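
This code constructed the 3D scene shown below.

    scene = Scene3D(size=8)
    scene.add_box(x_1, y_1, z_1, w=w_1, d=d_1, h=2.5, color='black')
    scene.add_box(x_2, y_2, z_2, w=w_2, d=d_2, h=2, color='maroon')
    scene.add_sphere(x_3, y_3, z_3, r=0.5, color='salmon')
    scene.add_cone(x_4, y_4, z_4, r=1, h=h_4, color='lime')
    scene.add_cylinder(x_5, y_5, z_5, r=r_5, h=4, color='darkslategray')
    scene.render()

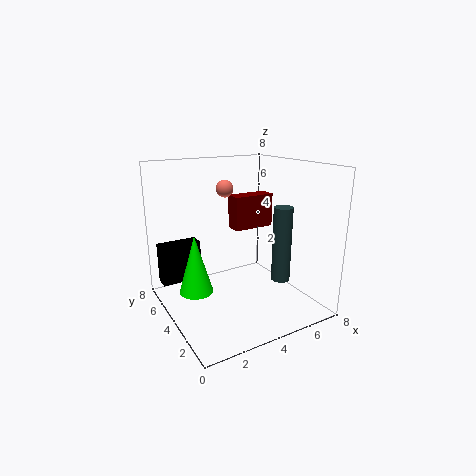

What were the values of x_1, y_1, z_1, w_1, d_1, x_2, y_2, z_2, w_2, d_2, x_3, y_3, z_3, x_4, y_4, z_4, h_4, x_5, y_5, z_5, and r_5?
x_1 = 0.5, y_1 = 7, z_1 = 0.5, w_1 = 2.5, d_1 = 1, x_2 = 4.5, y_2 = 5, z_2 = 4, w_2 = 2.5, d_2 = 1, x_3 = 4, y_3 = 5.5, z_3 = 6.5, x_4 = 2, y_4 = 5.5, z_4 = 0.5, h_4 = 3.5, x_5 = 5.5, y_5 = 2, z_5 = 2, r_5 = 0.5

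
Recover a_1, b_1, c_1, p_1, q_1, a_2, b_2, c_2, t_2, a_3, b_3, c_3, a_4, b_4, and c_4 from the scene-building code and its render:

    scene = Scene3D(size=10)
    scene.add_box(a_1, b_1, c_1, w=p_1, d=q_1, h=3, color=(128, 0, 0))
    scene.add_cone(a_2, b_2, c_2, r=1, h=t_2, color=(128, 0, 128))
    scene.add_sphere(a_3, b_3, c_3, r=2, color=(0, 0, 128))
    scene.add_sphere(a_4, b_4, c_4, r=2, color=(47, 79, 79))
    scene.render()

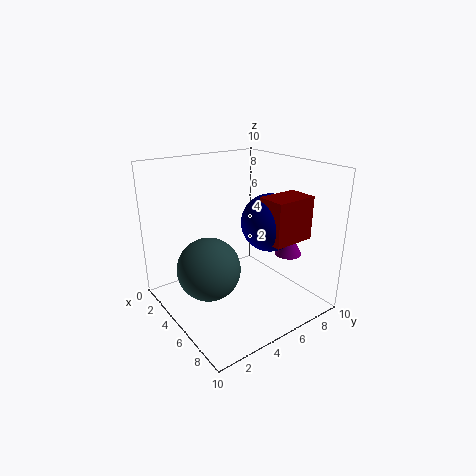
a_1 = 6
b_1 = 6
c_1 = 5
p_1 = 2
q_1 = 3
a_2 = 6
b_2 = 9
c_2 = 3
t_2 = 2
a_3 = 6
b_3 = 7
c_3 = 6
a_4 = 6
b_4 = 2
c_4 = 4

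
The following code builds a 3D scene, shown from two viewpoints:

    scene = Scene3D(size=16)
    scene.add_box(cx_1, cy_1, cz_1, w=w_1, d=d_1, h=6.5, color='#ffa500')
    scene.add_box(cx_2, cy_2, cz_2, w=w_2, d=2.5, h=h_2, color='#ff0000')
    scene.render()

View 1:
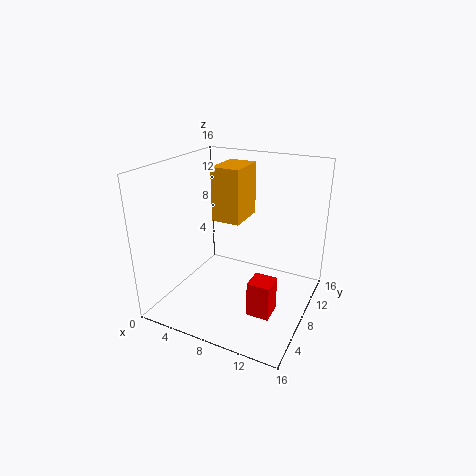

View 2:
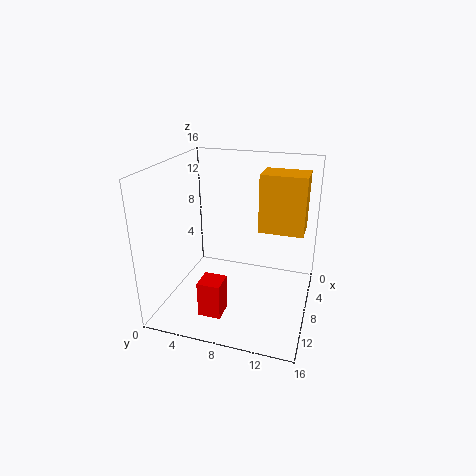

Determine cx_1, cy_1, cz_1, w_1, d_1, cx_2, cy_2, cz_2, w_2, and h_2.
cx_1 = 3.5; cy_1 = 10; cz_1 = 8.5; w_1 = 3.5; d_1 = 5; cx_2 = 10.5; cy_2 = 5; cz_2 = 0.5; w_2 = 2.5; h_2 = 4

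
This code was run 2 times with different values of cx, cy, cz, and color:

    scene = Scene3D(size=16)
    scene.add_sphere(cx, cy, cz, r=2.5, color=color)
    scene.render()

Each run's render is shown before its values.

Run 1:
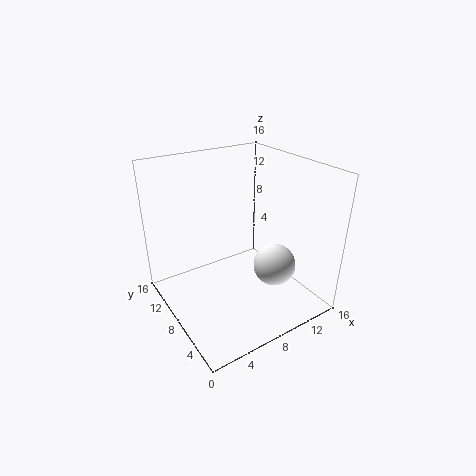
cx = 12.25
cy = 6.5
cz = 3.75
color = 'white'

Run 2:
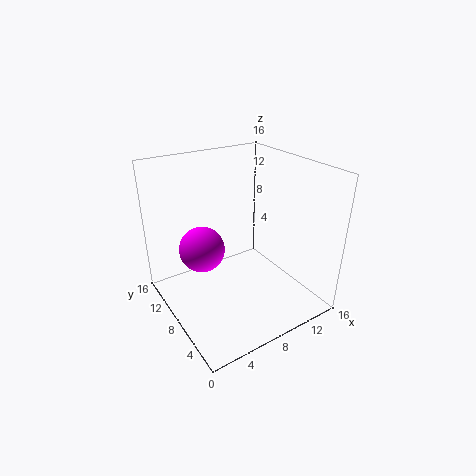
cx = 4.25
cy = 9.5
cz = 7
color = 'magenta'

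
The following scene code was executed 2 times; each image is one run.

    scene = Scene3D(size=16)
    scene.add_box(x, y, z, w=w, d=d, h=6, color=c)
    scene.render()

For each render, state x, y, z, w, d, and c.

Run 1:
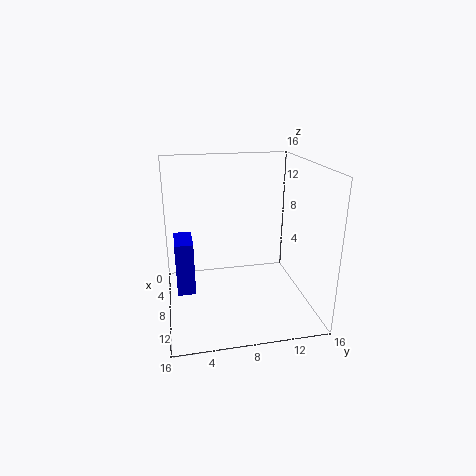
x = 5
y = 1
z = 2
w = 4
d = 2
c = 'blue'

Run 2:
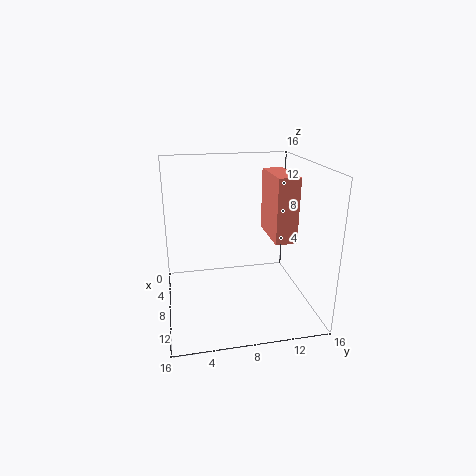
x = 10
y = 10
z = 10
w = 5
d = 2
c = 'salmon'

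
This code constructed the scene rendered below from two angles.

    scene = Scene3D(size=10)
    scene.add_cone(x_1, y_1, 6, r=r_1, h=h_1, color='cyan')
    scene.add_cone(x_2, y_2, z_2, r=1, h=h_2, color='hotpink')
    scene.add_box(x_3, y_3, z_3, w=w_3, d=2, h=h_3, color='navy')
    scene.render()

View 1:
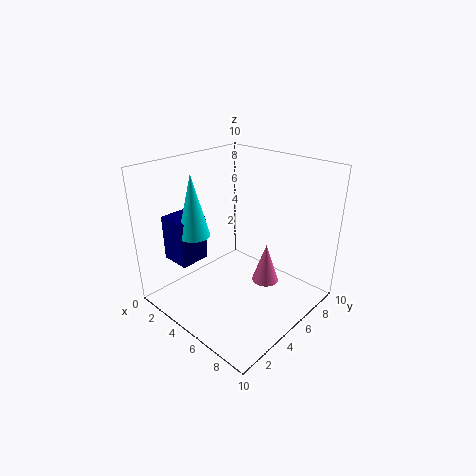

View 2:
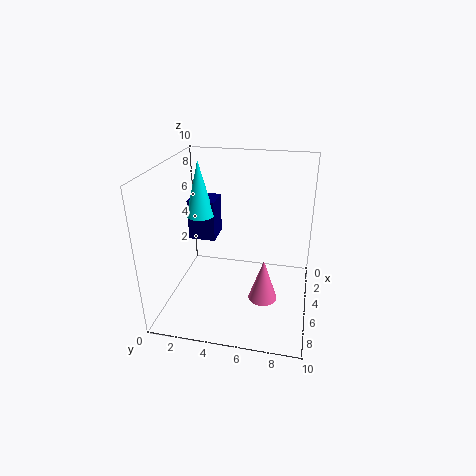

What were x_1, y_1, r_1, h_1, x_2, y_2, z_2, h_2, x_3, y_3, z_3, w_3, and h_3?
x_1 = 4, y_1 = 2, r_1 = 1, h_1 = 4, x_2 = 6, y_2 = 7, z_2 = 1, h_2 = 3, x_3 = 2, y_3 = 1, z_3 = 4, w_3 = 2, h_3 = 3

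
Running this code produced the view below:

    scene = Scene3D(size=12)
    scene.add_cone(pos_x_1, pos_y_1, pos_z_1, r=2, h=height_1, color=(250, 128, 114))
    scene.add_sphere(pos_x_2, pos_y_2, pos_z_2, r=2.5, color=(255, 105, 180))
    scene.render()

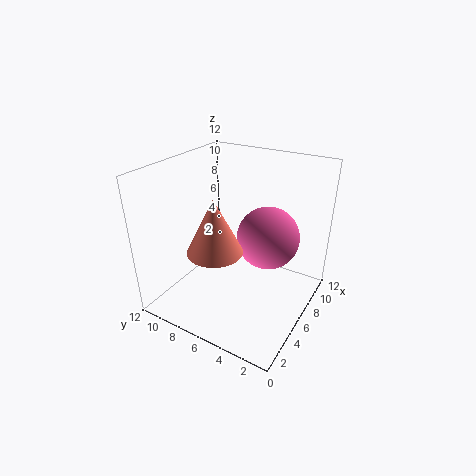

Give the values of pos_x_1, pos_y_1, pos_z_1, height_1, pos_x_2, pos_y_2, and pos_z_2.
pos_x_1 = 2, pos_y_1 = 5.5, pos_z_1 = 7, height_1 = 4, pos_x_2 = 6.5, pos_y_2 = 3.5, pos_z_2 = 6.5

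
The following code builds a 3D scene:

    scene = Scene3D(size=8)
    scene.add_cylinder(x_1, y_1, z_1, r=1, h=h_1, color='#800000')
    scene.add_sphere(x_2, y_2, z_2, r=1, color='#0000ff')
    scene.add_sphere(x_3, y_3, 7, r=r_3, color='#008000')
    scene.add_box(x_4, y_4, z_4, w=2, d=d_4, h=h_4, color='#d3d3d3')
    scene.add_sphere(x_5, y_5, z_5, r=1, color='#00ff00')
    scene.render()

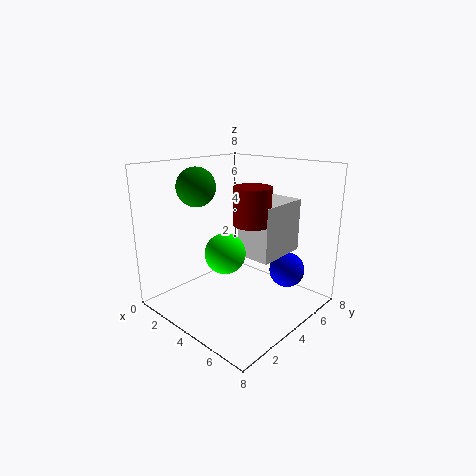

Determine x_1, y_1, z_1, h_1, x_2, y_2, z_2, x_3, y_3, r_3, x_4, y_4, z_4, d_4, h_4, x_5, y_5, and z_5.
x_1 = 5, y_1 = 4, z_1 = 5, h_1 = 2, x_2 = 6, y_2 = 6, z_2 = 2, x_3 = 3, y_3 = 2, r_3 = 1, x_4 = 4, y_4 = 4, z_4 = 3, d_4 = 3, h_4 = 3, x_5 = 5, y_5 = 2, z_5 = 4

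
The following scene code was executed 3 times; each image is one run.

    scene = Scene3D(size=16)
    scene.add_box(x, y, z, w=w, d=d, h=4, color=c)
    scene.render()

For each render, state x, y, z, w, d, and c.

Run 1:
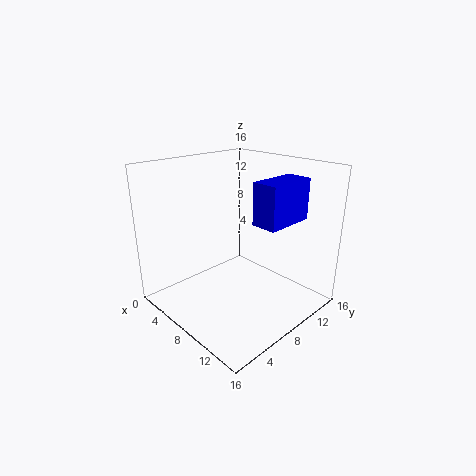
x = 12.5; y = 5.5; z = 11.5; w = 2.5; d = 5; c = 'blue'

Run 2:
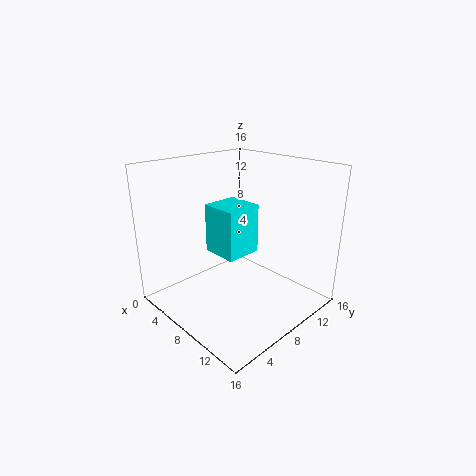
x = 12; y = 0.5; z = 10.5; w = 3; d = 3; c = 'cyan'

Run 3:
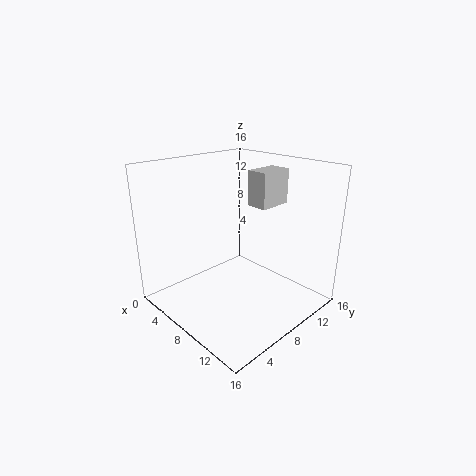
x = 7; y = 10.5; z = 11; w = 2.5; d = 4; c = 'lightgray'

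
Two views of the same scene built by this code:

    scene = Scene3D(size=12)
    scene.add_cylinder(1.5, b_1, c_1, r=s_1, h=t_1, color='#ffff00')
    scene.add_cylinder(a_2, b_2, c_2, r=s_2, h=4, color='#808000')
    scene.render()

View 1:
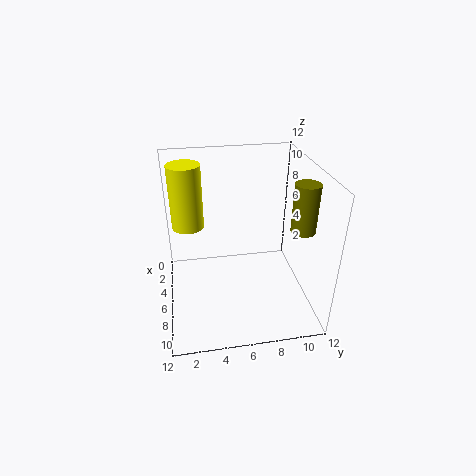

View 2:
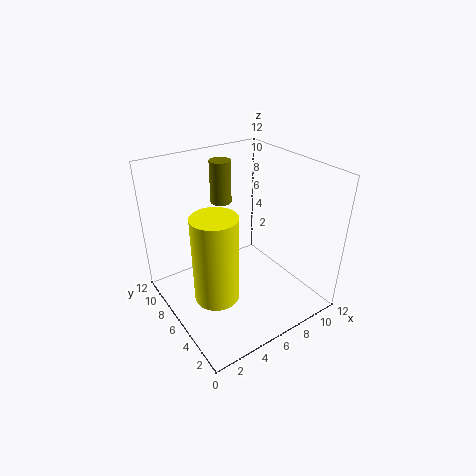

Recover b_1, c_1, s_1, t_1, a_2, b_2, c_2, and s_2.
b_1 = 2
c_1 = 5
s_1 = 1.5
t_1 = 6
a_2 = 7.5
b_2 = 11
c_2 = 7
s_2 = 1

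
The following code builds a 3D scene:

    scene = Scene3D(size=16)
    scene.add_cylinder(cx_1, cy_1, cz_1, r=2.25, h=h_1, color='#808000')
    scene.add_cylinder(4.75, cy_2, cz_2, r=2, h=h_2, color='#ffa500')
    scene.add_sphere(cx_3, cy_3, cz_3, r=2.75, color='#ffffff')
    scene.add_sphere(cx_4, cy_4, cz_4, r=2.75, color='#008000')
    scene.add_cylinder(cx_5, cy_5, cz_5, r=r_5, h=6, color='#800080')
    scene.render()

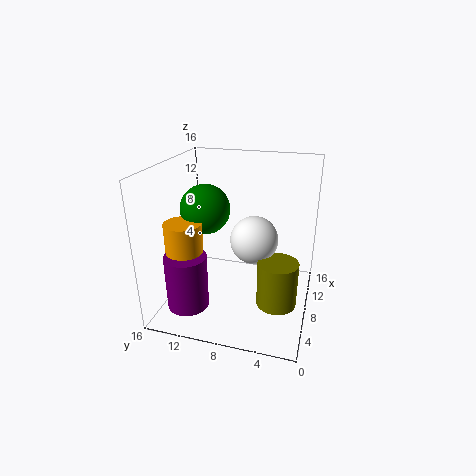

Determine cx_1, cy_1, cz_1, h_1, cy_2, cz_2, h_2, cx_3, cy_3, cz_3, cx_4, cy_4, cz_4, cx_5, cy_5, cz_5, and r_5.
cx_1 = 7.25, cy_1 = 3.25, cz_1 = 0.75, h_1 = 5.25, cy_2 = 13, cz_2 = 2.75, h_2 = 7.75, cx_3 = 9.5, cy_3 = 6.5, cz_3 = 7.25, cx_4 = 8, cy_4 = 11.75, cz_4 = 11, cx_5 = 3.75, cy_5 = 12.5, cz_5 = 1.25, r_5 = 2.25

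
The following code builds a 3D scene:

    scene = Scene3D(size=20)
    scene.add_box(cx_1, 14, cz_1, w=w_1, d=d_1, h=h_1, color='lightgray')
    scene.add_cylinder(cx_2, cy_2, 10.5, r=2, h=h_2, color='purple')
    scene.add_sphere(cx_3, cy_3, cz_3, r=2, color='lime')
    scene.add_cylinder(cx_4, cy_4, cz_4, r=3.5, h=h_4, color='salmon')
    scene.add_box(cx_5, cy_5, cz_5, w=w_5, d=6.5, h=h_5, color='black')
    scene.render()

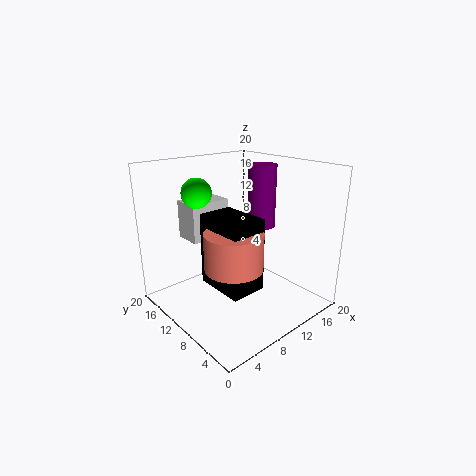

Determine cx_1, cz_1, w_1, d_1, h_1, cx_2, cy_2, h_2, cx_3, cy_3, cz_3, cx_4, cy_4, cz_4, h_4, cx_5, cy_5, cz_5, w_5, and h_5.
cx_1 = 5.5; cz_1 = 9; w_1 = 6; d_1 = 4; h_1 = 5.5; cx_2 = 15; cy_2 = 10.5; h_2 = 9; cx_3 = 5.5; cy_3 = 13; cz_3 = 16.5; cx_4 = 5; cy_4 = 5; cz_4 = 9; h_4 = 4.5; cx_5 = 3.5; cy_5 = 3; cz_5 = 6; w_5 = 4.5; h_5 = 9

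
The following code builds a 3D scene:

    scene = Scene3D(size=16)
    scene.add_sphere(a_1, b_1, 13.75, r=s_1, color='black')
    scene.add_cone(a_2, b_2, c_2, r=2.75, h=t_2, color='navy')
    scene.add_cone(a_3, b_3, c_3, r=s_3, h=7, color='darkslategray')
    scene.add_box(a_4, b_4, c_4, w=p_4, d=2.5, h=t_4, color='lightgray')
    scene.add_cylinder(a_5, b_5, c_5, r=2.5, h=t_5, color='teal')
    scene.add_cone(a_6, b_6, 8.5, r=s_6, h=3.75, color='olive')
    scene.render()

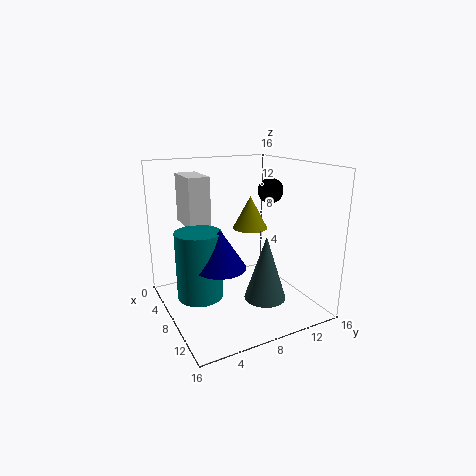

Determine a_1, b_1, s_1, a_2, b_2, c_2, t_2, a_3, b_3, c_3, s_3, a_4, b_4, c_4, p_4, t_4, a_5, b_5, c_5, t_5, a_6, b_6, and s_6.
a_1 = 11.5, b_1 = 9.75, s_1 = 1.25, a_2 = 9.25, b_2 = 5.25, c_2 = 5.5, t_2 = 4.25, a_3 = 11.5, b_3 = 9.5, c_3 = 2, s_3 = 2.25, a_4 = 0.5, b_4 = 3.5, c_4 = 8.75, p_4 = 4.75, t_4 = 5.75, a_5 = 7.5, b_5 = 3.5, c_5 = 1.75, t_5 = 7.5, a_6 = 6.75, b_6 = 10.25, s_6 = 2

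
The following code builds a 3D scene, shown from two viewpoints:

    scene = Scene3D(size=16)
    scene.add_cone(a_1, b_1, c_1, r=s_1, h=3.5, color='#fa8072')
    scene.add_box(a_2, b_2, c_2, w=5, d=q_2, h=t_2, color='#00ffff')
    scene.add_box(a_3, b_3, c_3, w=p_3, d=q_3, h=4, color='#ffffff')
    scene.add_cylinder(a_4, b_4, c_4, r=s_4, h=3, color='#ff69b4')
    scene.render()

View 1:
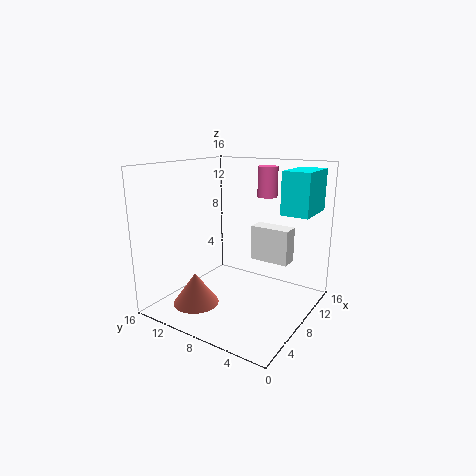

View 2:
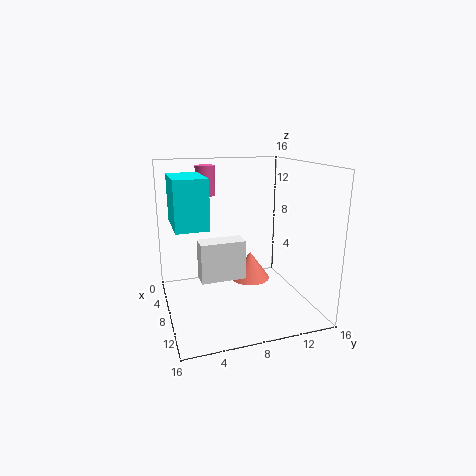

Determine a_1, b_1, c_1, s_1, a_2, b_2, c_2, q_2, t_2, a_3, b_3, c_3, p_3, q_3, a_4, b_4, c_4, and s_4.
a_1 = 4, b_1 = 11, c_1 = 1, s_1 = 2.5, a_2 = 9, b_2 = 0.5, c_2 = 11, q_2 = 3, t_2 = 4.5, a_3 = 10, b_3 = 3, c_3 = 5, p_3 = 2, q_3 = 4.5, a_4 = 8, b_4 = 4.5, c_4 = 13, s_4 = 1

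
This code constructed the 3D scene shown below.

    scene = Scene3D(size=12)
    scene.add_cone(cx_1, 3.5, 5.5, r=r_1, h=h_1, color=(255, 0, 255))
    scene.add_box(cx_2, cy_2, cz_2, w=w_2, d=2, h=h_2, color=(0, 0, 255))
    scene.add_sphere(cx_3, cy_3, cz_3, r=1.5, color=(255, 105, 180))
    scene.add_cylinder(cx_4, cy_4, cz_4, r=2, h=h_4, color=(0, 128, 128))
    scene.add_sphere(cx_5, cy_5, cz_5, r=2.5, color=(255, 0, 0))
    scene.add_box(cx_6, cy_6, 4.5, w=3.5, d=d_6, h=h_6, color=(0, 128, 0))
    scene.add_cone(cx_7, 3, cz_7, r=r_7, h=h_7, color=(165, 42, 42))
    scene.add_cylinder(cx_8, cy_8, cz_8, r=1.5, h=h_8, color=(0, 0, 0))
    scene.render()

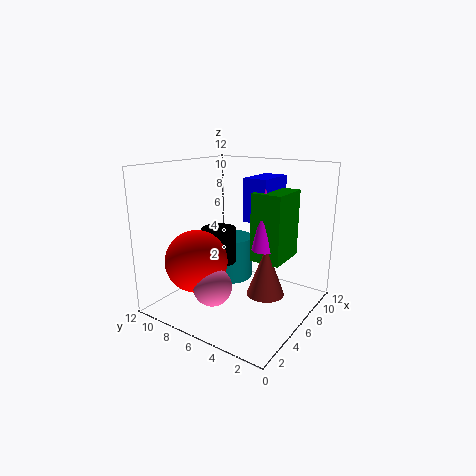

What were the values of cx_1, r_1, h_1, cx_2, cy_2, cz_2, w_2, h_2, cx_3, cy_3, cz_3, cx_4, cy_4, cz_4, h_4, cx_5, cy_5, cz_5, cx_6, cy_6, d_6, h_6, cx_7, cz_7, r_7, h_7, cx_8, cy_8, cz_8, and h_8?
cx_1 = 6
r_1 = 1
h_1 = 5
cx_2 = 6
cy_2 = 3.5
cz_2 = 7.5
w_2 = 3.5
h_2 = 3.5
cx_3 = 2.5
cy_3 = 6
cz_3 = 3
cx_4 = 8.5
cy_4 = 8.5
cz_4 = 1
h_4 = 4
cx_5 = 3
cy_5 = 8
cz_5 = 4.5
cx_6 = 5.5
cy_6 = 2
d_6 = 2.5
h_6 = 5.5
cx_7 = 5.5
cz_7 = 2
r_7 = 1.5
h_7 = 4
cx_8 = 6
cy_8 = 8
cz_8 = 3.5
h_8 = 3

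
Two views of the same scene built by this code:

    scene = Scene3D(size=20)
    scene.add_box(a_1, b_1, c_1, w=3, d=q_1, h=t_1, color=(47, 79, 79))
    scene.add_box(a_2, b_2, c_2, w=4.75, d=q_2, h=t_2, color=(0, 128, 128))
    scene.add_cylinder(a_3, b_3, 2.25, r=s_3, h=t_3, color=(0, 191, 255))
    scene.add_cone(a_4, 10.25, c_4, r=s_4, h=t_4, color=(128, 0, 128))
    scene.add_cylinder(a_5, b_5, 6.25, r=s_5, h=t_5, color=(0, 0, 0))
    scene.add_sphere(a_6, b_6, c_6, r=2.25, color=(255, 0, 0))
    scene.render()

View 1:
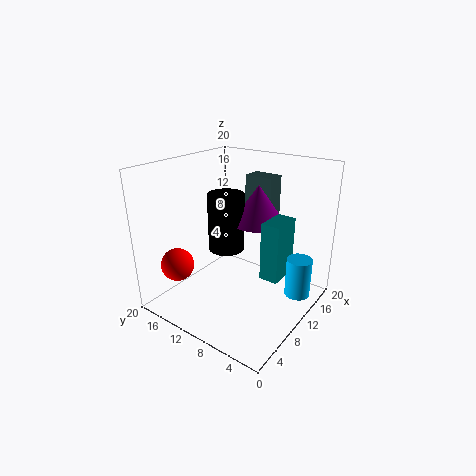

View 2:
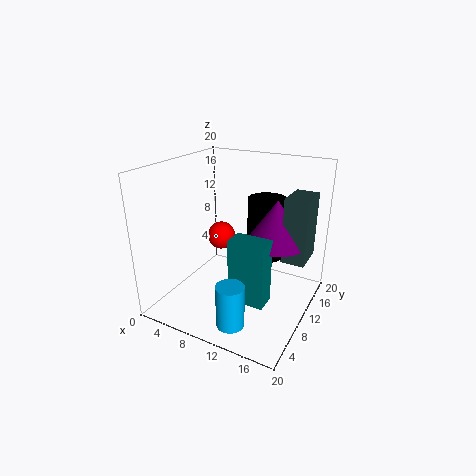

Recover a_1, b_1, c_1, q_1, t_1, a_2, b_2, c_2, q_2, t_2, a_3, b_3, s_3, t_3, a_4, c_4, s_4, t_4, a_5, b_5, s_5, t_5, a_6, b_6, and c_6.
a_1 = 16.75; b_1 = 9; c_1 = 8.5; q_1 = 4.5; t_1 = 8.5; a_2 = 11.5; b_2 = 4.5; c_2 = 3.75; q_2 = 2.75; t_2 = 8.5; a_3 = 13.25; b_3 = 2; s_3 = 1.75; t_3 = 5.5; a_4 = 15.5; c_4 = 10.5; s_4 = 4; t_4 = 5.75; a_5 = 12.5; b_5 = 14; s_5 = 2.75; t_5 = 8.75; a_6 = 3.75; b_6 = 15.75; c_6 = 6.75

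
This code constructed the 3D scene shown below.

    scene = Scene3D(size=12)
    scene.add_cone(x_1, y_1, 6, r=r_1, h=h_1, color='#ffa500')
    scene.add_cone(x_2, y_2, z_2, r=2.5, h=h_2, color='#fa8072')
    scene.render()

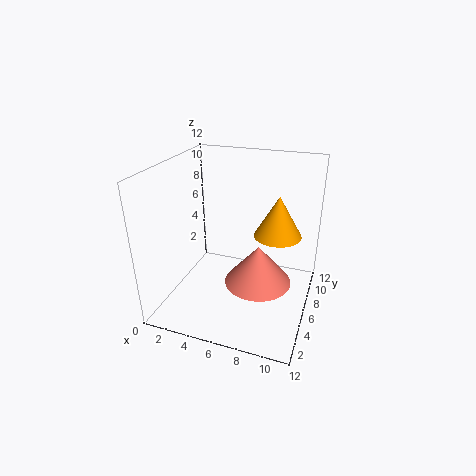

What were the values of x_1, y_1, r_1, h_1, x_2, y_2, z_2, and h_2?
x_1 = 9, y_1 = 7.5, r_1 = 2, h_1 = 3.5, x_2 = 8.5, y_2 = 3.5, z_2 = 4, h_2 = 3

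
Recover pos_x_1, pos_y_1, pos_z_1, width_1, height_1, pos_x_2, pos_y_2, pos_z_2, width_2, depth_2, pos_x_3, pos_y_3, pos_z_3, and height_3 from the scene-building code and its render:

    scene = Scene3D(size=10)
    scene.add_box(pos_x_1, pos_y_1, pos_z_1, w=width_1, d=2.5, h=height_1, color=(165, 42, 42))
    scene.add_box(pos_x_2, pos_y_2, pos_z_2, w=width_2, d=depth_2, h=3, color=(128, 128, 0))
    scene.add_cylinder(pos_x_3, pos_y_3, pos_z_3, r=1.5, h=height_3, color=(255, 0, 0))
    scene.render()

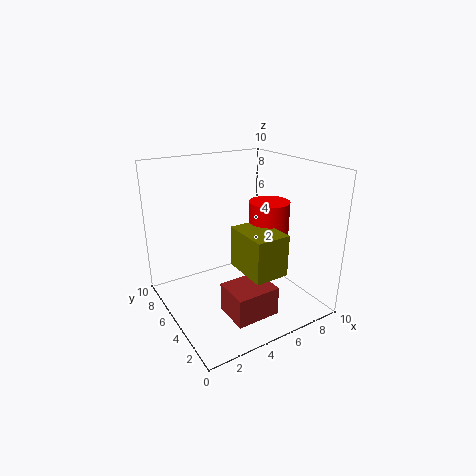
pos_x_1 = 3, pos_y_1 = 1.5, pos_z_1 = 0.5, width_1 = 3, height_1 = 2, pos_x_2 = 5, pos_y_2 = 2.5, pos_z_2 = 2.5, width_2 = 2.5, depth_2 = 3.5, pos_x_3 = 8, pos_y_3 = 5.5, pos_z_3 = 2.5, height_3 = 4.5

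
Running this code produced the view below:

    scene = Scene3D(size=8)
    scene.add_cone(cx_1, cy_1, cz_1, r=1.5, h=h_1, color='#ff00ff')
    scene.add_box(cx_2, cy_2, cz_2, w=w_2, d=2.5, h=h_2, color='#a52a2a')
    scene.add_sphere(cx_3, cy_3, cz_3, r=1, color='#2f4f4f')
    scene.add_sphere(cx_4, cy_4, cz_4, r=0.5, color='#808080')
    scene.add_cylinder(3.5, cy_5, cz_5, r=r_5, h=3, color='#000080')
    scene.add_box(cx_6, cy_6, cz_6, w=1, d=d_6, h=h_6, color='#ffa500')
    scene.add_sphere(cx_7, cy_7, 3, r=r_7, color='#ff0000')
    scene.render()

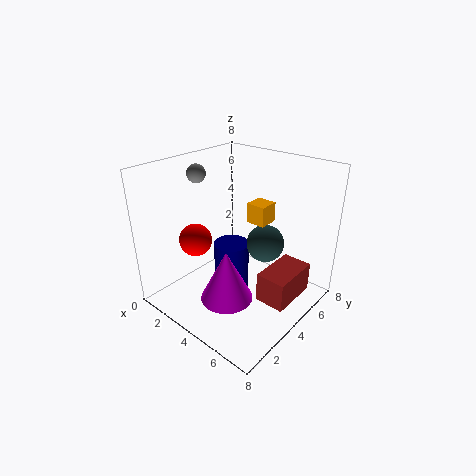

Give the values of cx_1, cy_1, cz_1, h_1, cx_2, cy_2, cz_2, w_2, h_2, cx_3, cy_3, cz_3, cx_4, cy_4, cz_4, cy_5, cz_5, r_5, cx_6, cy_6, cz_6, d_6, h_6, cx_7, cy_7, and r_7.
cx_1 = 4, cy_1 = 3, cz_1 = 0.5, h_1 = 3, cx_2 = 6.5, cy_2 = 2.5, cz_2 = 2, w_2 = 1.5, h_2 = 1.5, cx_3 = 5.5, cy_3 = 4.5, cz_3 = 4, cx_4 = 2, cy_4 = 3, cz_4 = 7.5, cy_5 = 4, cz_5 = 0.5, r_5 = 1, cx_6 = 5, cy_6 = 3.5, cz_6 = 5.5, d_6 = 1, h_6 = 1, cx_7 = 1, cy_7 = 3.5, r_7 = 1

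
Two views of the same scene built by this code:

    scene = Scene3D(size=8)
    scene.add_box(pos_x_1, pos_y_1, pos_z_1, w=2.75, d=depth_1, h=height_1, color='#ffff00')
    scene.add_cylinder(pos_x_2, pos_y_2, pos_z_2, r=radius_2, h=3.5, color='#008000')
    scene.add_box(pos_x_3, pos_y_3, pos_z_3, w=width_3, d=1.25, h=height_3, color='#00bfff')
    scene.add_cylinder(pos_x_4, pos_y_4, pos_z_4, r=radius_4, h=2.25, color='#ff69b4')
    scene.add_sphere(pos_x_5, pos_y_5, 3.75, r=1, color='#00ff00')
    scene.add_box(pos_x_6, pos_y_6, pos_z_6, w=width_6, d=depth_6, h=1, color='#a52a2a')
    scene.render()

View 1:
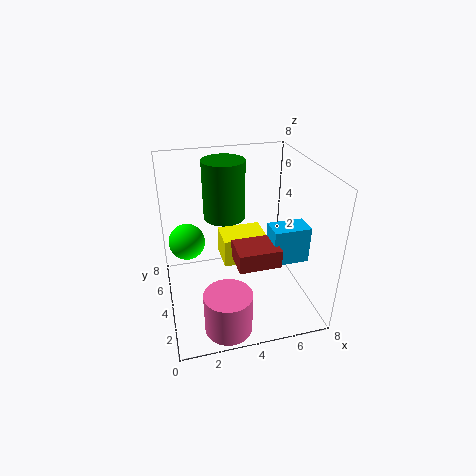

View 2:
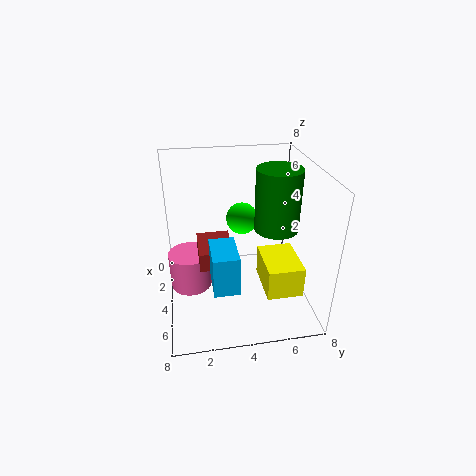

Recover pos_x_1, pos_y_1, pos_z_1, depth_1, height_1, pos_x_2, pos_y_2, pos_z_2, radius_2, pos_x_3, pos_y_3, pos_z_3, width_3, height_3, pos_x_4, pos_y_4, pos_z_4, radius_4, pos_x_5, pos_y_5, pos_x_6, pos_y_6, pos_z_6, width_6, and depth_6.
pos_x_1 = 3.5; pos_y_1 = 5.25; pos_z_1 = 1.25; depth_1 = 2; height_1 = 1.75; pos_x_2 = 3.75; pos_y_2 = 6.25; pos_z_2 = 4.25; radius_2 = 1.25; pos_x_3 = 5.5; pos_y_3 = 2.25; pos_z_3 = 3; width_3 = 2; height_3 = 2; pos_x_4 = 2.75; pos_y_4 = 1.25; pos_z_4 = 0.25; radius_4 = 1.25; pos_x_5 = 1.25; pos_y_5 = 4.75; pos_x_6 = 3.5; pos_y_6 = 1.75; pos_z_6 = 3.25; width_6 = 2.25; depth_6 = 1.75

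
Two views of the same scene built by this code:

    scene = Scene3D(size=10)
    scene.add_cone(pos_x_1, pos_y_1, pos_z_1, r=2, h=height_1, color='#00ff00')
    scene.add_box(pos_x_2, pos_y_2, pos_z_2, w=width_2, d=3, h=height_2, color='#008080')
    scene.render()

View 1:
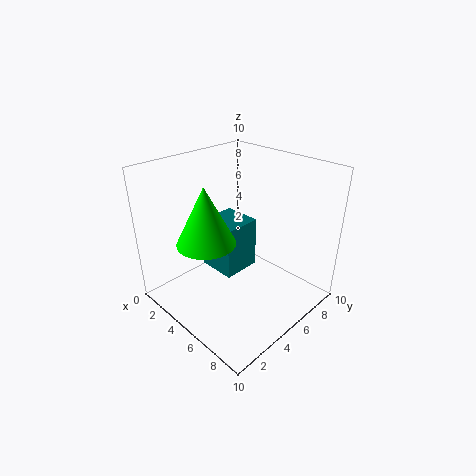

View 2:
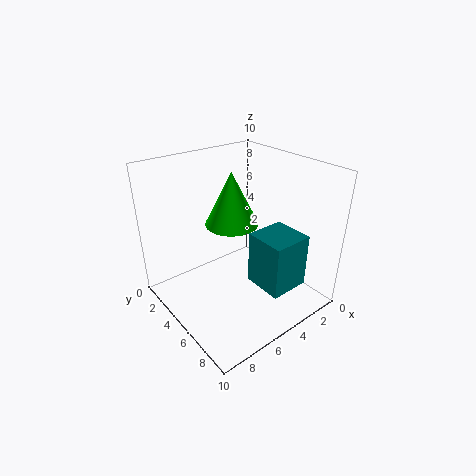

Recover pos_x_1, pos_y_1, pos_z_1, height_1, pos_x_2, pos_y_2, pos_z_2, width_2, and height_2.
pos_x_1 = 4; pos_y_1 = 3; pos_z_1 = 5; height_1 = 4; pos_x_2 = 1; pos_y_2 = 5; pos_z_2 = 1; width_2 = 3; height_2 = 4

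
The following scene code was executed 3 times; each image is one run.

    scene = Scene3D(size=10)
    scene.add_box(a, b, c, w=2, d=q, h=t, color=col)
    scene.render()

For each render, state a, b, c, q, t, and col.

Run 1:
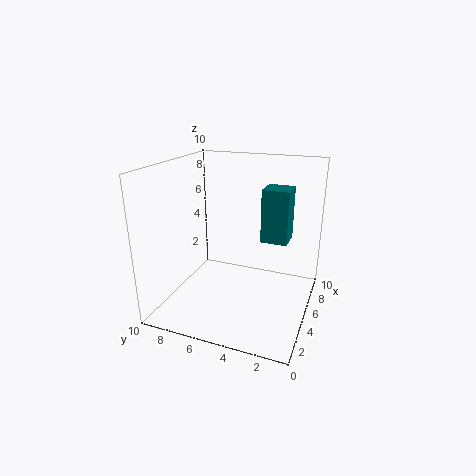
a = 7, b = 2, c = 4, q = 2, t = 4, col = 'teal'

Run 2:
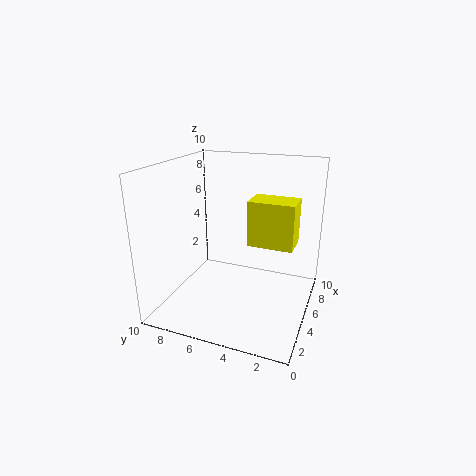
a = 4, b = 1, c = 5, q = 3, t = 3, col = 'yellow'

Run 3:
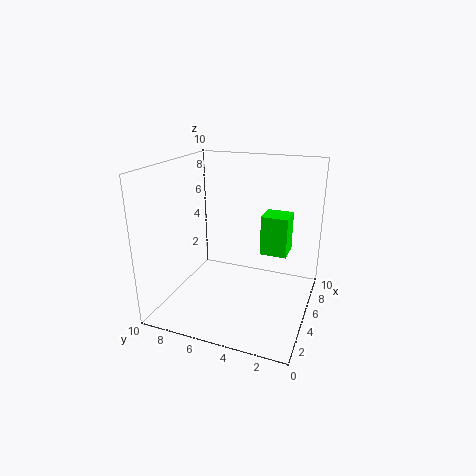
a = 7, b = 2, c = 3, q = 2, t = 3, col = 'lime'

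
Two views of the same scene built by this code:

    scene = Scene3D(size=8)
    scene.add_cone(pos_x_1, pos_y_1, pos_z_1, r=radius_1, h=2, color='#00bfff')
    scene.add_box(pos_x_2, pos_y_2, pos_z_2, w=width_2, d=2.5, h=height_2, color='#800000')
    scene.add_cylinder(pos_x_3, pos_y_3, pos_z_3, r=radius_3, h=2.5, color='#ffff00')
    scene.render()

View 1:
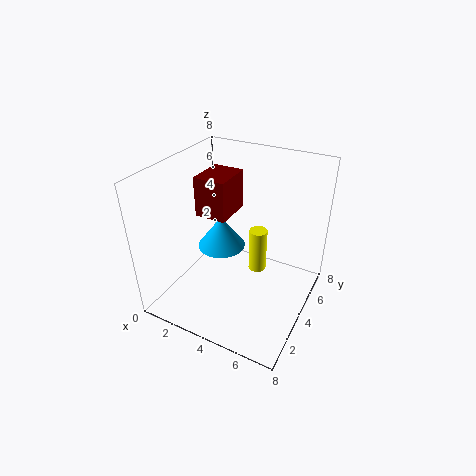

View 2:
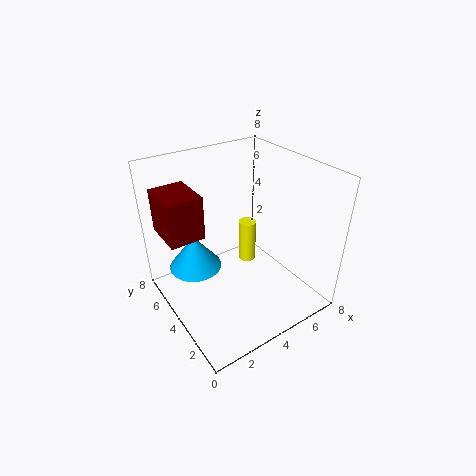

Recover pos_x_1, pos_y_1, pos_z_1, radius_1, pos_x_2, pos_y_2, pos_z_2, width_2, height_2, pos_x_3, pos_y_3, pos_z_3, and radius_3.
pos_x_1 = 2
pos_y_1 = 5.5
pos_z_1 = 2
radius_1 = 1.5
pos_x_2 = 0.5
pos_y_2 = 5
pos_z_2 = 4
width_2 = 2
height_2 = 2.5
pos_x_3 = 5
pos_y_3 = 4.5
pos_z_3 = 2
radius_3 = 0.5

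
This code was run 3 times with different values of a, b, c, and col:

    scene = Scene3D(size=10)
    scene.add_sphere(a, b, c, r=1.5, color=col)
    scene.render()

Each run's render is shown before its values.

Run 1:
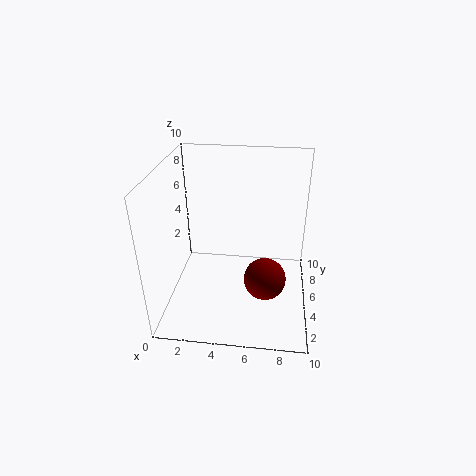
a = 7
b = 4.5
c = 2
col = 'maroon'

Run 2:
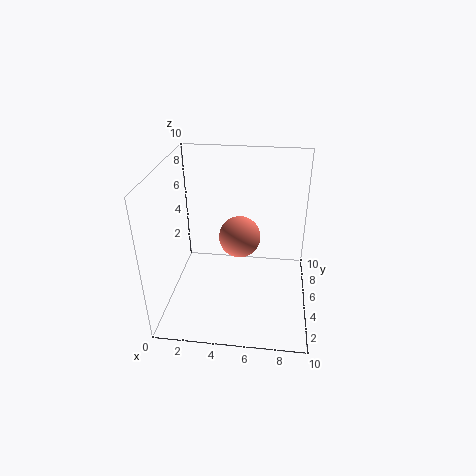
a = 5
b = 6
c = 4.5
col = 'salmon'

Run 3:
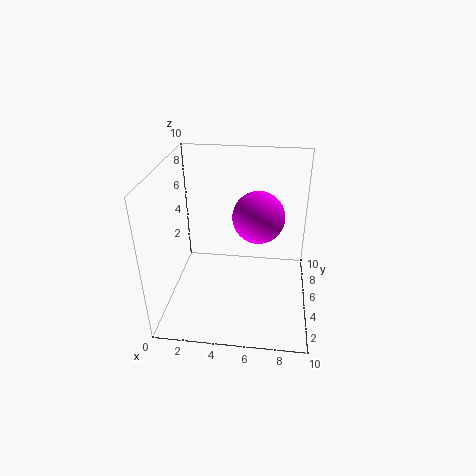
a = 6.5
b = 2.5
c = 8
col = 'magenta'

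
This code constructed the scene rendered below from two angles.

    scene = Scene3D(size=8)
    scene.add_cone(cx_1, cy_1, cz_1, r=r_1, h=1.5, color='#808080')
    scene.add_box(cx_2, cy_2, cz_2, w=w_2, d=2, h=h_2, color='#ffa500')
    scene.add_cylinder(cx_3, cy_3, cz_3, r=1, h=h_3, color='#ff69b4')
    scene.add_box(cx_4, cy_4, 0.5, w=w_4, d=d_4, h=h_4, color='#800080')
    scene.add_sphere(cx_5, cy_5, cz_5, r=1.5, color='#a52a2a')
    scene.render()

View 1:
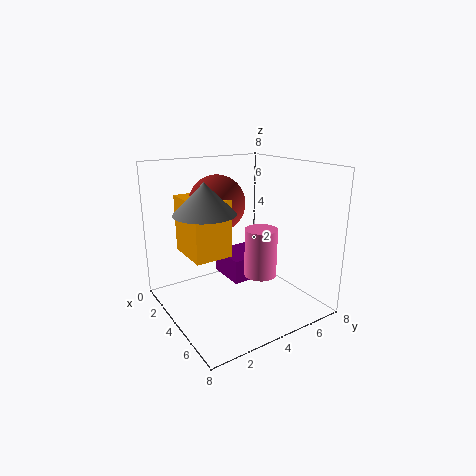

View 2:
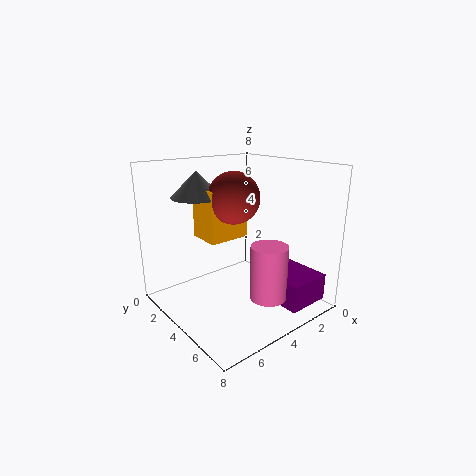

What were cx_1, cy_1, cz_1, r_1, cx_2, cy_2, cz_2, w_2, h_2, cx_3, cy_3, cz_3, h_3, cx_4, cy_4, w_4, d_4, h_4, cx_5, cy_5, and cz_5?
cx_1 = 5; cy_1 = 1.5; cz_1 = 6; r_1 = 1.5; cx_2 = 2.5; cy_2 = 1; cz_2 = 3.5; w_2 = 2.5; h_2 = 3; cx_3 = 3.5; cy_3 = 6; cz_3 = 1; h_3 = 3; cx_4 = 0.5; cy_4 = 4.5; w_4 = 2.5; d_4 = 3; h_4 = 1.5; cx_5 = 3.5; cy_5 = 3; cz_5 = 6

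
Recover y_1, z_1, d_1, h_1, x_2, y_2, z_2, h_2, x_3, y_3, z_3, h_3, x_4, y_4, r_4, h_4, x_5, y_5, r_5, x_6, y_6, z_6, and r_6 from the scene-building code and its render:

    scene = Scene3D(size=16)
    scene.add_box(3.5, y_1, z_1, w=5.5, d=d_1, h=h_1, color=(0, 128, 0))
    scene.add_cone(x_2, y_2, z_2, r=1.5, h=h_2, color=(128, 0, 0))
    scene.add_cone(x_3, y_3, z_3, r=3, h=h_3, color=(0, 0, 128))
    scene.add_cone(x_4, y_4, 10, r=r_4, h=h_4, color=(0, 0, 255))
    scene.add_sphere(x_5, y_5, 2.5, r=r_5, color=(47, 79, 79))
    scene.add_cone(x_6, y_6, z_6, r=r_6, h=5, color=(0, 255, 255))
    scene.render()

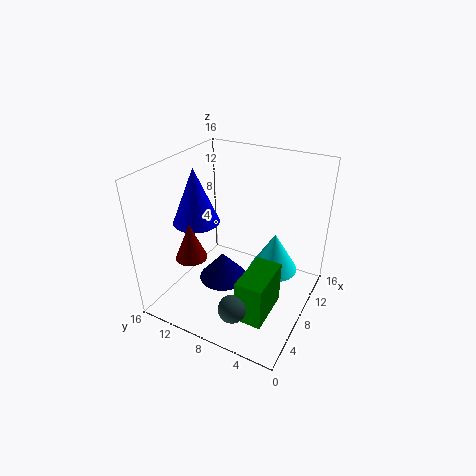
y_1 = 3
z_1 = 0.5
d_1 = 3
h_1 = 5
x_2 = 1.5
y_2 = 9.5
z_2 = 9
h_2 = 3.5
x_3 = 9.5
y_3 = 11
z_3 = 0.5
h_3 = 3.5
x_4 = 6
y_4 = 12
r_4 = 2.5
h_4 = 6
x_5 = 3
y_5 = 6
r_5 = 1.5
x_6 = 13
y_6 = 5.5
z_6 = 1.5
r_6 = 3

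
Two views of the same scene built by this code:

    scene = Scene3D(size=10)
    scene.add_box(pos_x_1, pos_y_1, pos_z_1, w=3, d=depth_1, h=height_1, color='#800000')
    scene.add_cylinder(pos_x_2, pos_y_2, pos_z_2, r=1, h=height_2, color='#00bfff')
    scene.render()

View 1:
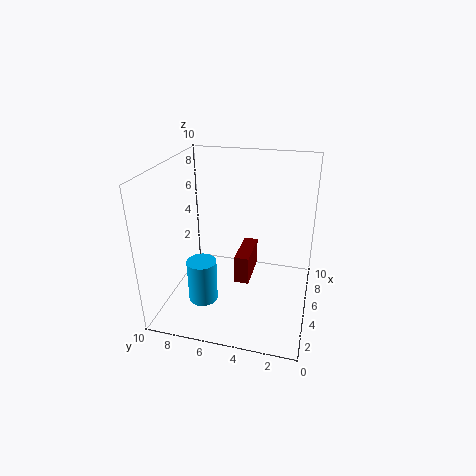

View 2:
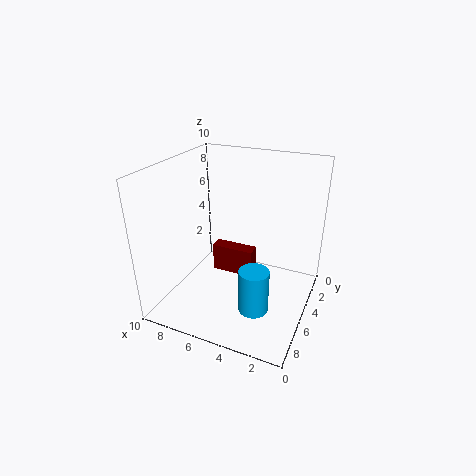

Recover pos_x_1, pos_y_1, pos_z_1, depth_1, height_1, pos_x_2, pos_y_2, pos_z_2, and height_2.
pos_x_1 = 4
pos_y_1 = 4
pos_z_1 = 2
depth_1 = 1
height_1 = 2
pos_x_2 = 3
pos_y_2 = 7
pos_z_2 = 1
height_2 = 3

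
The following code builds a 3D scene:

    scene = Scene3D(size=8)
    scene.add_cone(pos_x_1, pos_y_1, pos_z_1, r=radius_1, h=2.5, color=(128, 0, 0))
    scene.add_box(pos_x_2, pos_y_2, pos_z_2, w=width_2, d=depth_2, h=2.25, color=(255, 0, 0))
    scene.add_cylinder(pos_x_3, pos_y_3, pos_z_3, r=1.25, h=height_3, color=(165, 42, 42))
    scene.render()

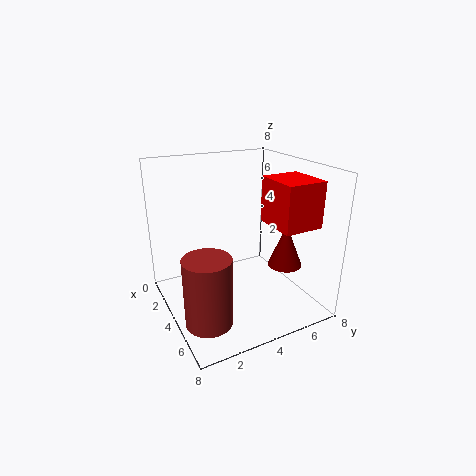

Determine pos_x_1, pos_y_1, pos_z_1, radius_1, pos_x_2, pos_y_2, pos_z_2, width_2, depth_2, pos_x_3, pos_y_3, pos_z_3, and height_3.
pos_x_1 = 4.75; pos_y_1 = 6.75; pos_z_1 = 2; radius_1 = 1; pos_x_2 = 5.5; pos_y_2 = 4.5; pos_z_2 = 5.5; width_2 = 2.25; depth_2 = 2; pos_x_3 = 5.5; pos_y_3 = 1.5; pos_z_3 = 0.25; height_3 = 3.75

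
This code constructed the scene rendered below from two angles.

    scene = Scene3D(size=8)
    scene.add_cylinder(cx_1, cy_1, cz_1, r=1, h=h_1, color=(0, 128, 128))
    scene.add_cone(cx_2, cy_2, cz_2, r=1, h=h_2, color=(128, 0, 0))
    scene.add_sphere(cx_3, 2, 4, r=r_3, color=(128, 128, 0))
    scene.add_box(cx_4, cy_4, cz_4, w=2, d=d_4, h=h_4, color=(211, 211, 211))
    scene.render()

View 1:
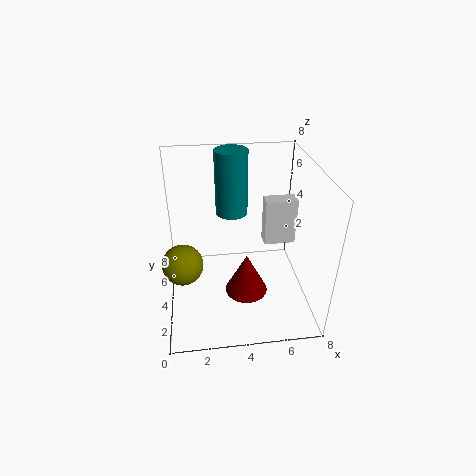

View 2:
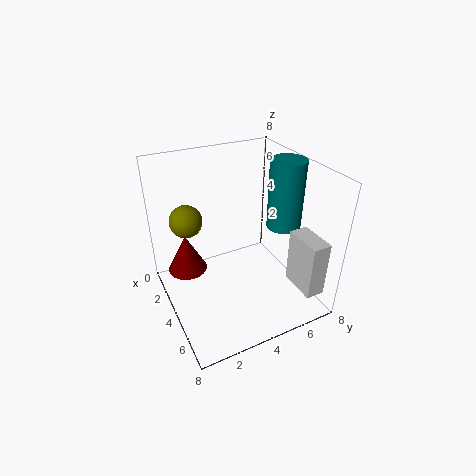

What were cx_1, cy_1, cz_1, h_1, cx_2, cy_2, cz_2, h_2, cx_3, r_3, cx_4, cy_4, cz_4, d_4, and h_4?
cx_1 = 4, cy_1 = 7, cz_1 = 4, h_1 = 4, cx_2 = 4, cy_2 = 1, cz_2 = 3, h_2 = 2, cx_3 = 1, r_3 = 1, cx_4 = 6, cy_4 = 6, cz_4 = 2, d_4 = 1, h_4 = 3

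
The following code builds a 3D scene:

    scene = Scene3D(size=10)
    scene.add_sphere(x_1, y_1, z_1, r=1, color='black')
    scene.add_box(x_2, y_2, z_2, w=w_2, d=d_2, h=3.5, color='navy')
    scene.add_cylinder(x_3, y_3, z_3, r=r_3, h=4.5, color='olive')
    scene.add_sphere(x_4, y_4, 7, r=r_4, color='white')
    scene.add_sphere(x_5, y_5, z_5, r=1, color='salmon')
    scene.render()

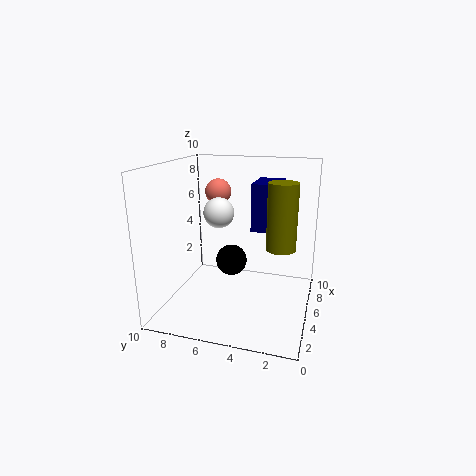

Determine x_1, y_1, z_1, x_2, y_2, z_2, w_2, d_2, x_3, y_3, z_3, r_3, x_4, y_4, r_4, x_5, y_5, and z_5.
x_1 = 3.5; y_1 = 5; z_1 = 4; x_2 = 6.5; y_2 = 2.5; z_2 = 5; w_2 = 3; d_2 = 2; x_3 = 5; y_3 = 2; z_3 = 4.5; r_3 = 1; x_4 = 4; y_4 = 6; r_4 = 1; x_5 = 8; y_5 = 7.5; z_5 = 7.5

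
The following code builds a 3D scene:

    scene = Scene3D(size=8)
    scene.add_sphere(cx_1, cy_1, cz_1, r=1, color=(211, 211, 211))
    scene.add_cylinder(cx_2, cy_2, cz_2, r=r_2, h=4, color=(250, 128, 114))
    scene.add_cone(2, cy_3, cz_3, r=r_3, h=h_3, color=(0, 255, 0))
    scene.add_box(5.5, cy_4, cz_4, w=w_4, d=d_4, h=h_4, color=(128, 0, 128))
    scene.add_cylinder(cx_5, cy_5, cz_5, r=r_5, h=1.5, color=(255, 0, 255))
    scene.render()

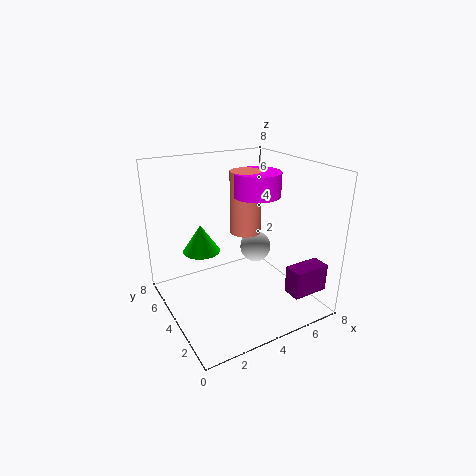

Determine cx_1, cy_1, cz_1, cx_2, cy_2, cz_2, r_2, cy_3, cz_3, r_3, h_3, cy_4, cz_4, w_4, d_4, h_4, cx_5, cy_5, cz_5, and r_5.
cx_1 = 6.5; cy_1 = 6; cz_1 = 2; cx_2 = 6; cy_2 = 6.5; cz_2 = 3; r_2 = 1; cy_3 = 4.5; cz_3 = 3.5; r_3 = 1; h_3 = 1.5; cy_4 = 0.5; cz_4 = 1.5; w_4 = 2; d_4 = 1; h_4 = 1.5; cx_5 = 6.5; cy_5 = 6; cz_5 = 5.5; r_5 = 1.5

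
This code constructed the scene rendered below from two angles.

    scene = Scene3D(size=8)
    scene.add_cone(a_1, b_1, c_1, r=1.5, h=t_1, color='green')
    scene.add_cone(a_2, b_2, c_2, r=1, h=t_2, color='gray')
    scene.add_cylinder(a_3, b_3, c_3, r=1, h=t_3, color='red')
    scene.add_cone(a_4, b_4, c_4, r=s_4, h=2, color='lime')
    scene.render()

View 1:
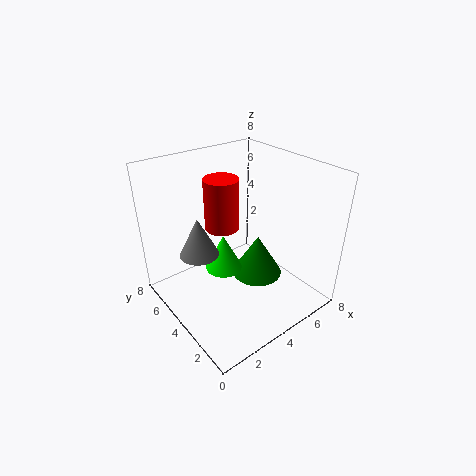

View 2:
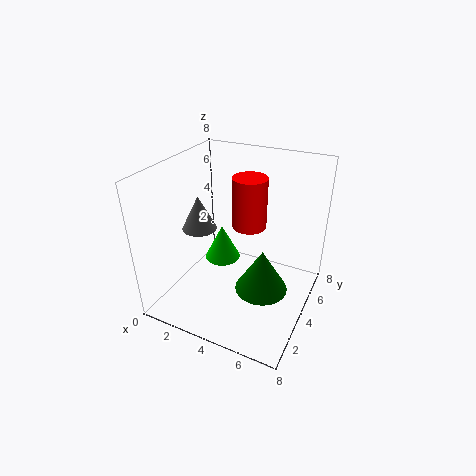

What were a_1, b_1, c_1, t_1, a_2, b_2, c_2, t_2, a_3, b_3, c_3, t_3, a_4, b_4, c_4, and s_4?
a_1 = 5.5
b_1 = 4
c_1 = 1
t_1 = 2.5
a_2 = 1.5
b_2 = 4
c_2 = 4
t_2 = 2
a_3 = 4
b_3 = 5.5
c_3 = 4
t_3 = 3
a_4 = 3
b_4 = 4
c_4 = 2.5
s_4 = 1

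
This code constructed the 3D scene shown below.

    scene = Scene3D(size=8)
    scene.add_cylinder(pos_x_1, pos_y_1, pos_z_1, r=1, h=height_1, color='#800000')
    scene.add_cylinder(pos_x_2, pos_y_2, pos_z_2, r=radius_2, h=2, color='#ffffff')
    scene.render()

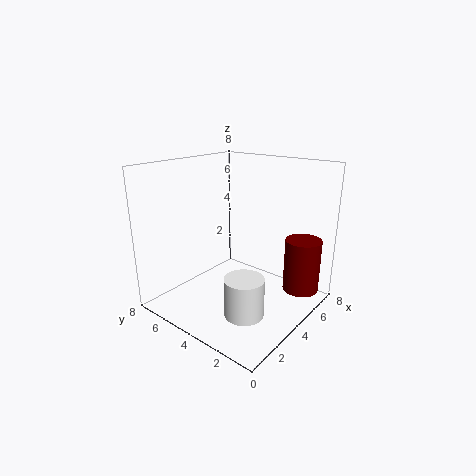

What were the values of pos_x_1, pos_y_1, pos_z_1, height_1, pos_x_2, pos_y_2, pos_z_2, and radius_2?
pos_x_1 = 6; pos_y_1 = 1; pos_z_1 = 1; height_1 = 3; pos_x_2 = 2; pos_y_2 = 2; pos_z_2 = 1; radius_2 = 1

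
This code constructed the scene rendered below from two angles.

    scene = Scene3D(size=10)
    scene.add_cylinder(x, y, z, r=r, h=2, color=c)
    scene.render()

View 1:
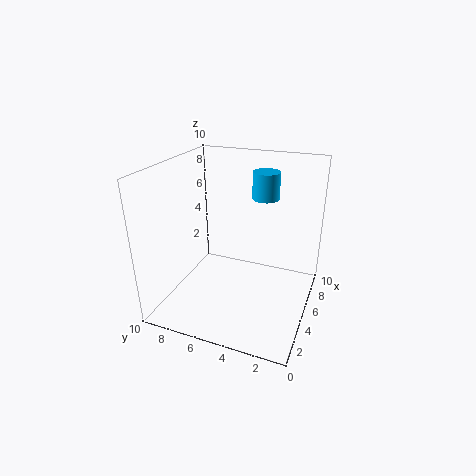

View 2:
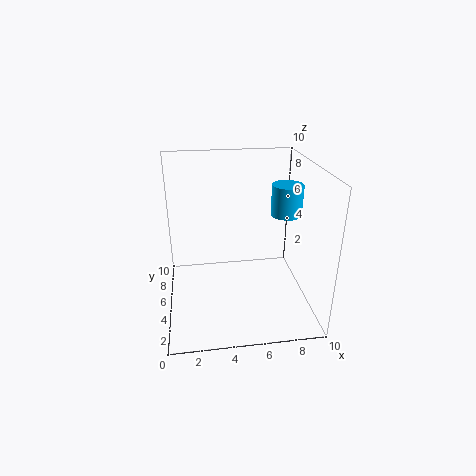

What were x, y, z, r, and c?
x = 8; y = 4; z = 7; r = 1; c = 'deepskyblue'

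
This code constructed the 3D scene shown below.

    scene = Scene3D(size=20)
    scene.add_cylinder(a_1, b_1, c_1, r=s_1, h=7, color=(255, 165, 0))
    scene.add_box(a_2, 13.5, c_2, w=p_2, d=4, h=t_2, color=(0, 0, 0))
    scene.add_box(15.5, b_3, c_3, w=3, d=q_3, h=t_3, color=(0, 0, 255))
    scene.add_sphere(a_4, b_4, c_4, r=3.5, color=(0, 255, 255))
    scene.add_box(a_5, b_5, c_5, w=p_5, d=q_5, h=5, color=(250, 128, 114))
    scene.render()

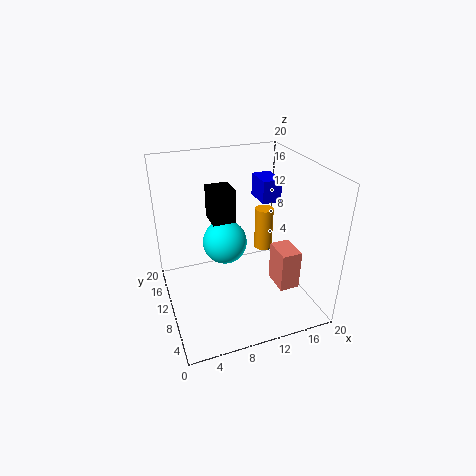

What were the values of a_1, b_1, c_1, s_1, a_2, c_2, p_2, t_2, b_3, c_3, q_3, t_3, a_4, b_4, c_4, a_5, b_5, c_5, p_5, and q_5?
a_1 = 17, b_1 = 16.5, c_1 = 3.5, s_1 = 1.5, a_2 = 7.5, c_2 = 10.5, p_2 = 3.5, t_2 = 5, b_3 = 14, c_3 = 12.5, q_3 = 4.5, t_3 = 3.5, a_4 = 10, b_4 = 16, c_4 = 6, a_5 = 12.5, b_5 = 1.5, c_5 = 6.5, p_5 = 2.5, q_5 = 3.5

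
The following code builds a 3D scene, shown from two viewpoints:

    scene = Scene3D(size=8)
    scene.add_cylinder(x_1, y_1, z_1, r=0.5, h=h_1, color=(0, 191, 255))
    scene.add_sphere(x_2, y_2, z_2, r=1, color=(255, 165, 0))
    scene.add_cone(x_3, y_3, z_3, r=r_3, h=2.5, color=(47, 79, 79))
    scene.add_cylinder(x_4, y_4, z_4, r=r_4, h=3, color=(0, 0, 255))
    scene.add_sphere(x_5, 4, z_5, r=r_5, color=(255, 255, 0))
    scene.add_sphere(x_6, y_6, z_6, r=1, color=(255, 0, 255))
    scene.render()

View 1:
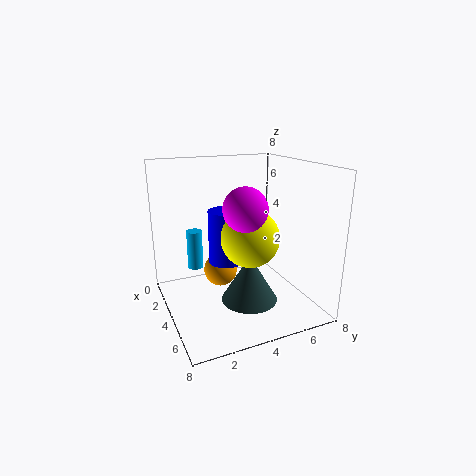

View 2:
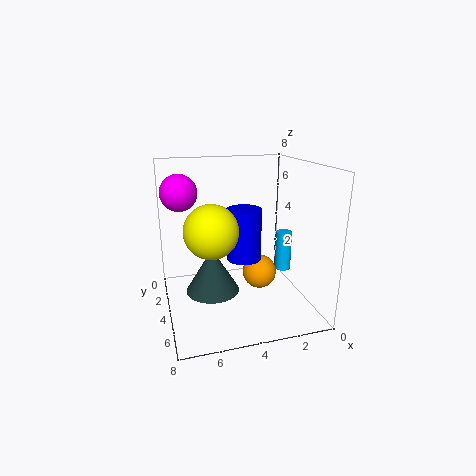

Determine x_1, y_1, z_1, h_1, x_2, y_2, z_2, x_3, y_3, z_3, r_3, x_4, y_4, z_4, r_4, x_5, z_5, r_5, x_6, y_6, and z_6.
x_1 = 0.5, y_1 = 2.5, z_1 = 1, h_1 = 2.5, x_2 = 2.5, y_2 = 3.5, z_2 = 1.5, x_3 = 5.5, y_3 = 4, z_3 = 1, r_3 = 1.5, x_4 = 3.5, y_4 = 3.5, z_4 = 2.5, r_4 = 1, x_5 = 5.5, z_5 = 4.5, r_5 = 1.5, x_6 = 7, y_6 = 3, z_6 = 6.5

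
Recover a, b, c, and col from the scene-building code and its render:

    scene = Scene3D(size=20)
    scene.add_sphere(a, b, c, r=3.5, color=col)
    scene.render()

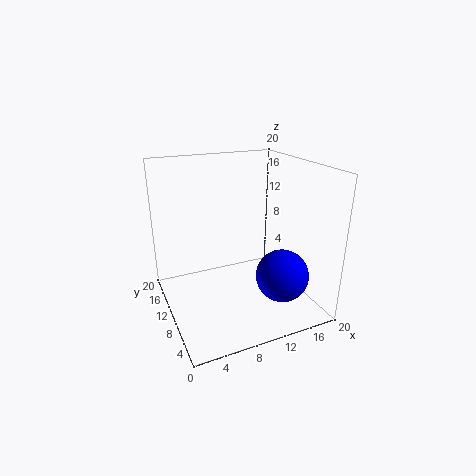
a = 14, b = 4.5, c = 6, col = 'blue'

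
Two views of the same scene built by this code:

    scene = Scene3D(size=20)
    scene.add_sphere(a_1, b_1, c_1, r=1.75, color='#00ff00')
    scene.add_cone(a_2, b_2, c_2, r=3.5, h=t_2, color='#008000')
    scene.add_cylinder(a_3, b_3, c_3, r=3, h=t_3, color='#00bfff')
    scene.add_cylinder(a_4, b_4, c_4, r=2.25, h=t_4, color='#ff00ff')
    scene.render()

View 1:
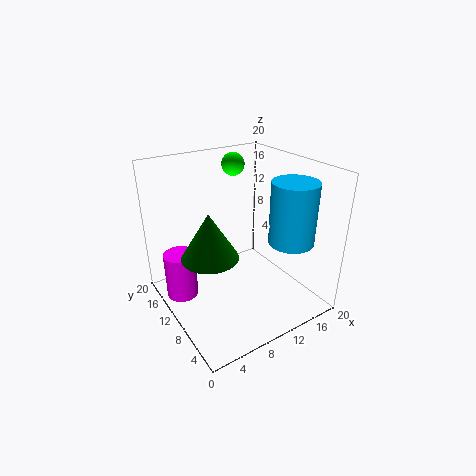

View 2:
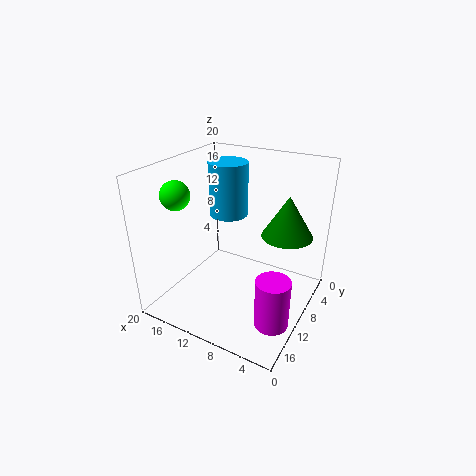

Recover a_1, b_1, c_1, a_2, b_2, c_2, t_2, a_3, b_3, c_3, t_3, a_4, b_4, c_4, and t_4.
a_1 = 14
b_1 = 17.5
c_1 = 18
a_2 = 4
b_2 = 7
c_2 = 10.5
t_2 = 5.75
a_3 = 14.75
b_3 = 4.5
c_3 = 10.5
t_3 = 8.25
a_4 = 2.75
b_4 = 14
c_4 = 1
t_4 = 6.75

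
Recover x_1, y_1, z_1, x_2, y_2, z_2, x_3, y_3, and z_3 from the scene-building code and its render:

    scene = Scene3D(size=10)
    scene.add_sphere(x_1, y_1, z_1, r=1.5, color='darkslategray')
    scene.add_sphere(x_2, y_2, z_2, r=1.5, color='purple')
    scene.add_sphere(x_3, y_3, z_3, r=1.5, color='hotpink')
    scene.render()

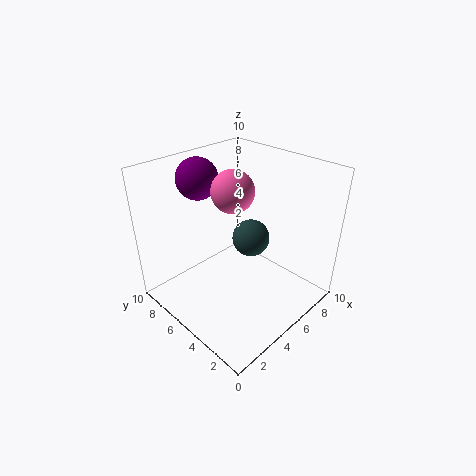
x_1 = 8, y_1 = 6.5, z_1 = 3, x_2 = 4.5, y_2 = 8.5, z_2 = 8.5, x_3 = 5.5, y_3 = 6, z_3 = 8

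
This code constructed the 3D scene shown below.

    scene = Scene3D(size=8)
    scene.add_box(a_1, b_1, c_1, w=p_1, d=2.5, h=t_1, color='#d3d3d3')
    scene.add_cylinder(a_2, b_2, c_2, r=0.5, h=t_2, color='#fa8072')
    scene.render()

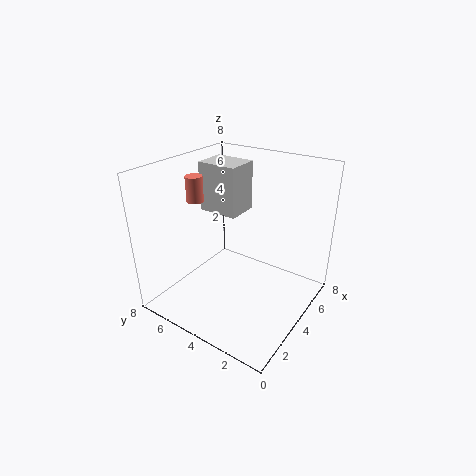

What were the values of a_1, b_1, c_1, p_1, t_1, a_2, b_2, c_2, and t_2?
a_1 = 5, b_1 = 5, c_1 = 4.5, p_1 = 2, t_1 = 3, a_2 = 4, b_2 = 7, c_2 = 5.5, t_2 = 1.5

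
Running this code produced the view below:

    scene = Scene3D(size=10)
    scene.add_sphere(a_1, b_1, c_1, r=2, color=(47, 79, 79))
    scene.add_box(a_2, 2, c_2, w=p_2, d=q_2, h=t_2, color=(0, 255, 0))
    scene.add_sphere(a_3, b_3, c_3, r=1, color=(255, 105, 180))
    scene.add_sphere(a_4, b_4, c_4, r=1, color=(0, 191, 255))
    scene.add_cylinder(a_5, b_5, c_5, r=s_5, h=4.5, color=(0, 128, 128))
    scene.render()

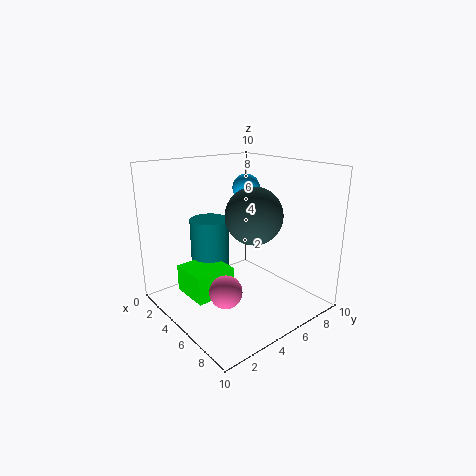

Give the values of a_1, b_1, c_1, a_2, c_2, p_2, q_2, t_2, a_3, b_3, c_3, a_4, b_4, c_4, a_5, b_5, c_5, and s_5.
a_1 = 5.5
b_1 = 6
c_1 = 6.5
a_2 = 1.5
c_2 = 0.5
p_2 = 3
q_2 = 3
t_2 = 2
a_3 = 7.5
b_3 = 2
c_3 = 3
a_4 = 3.5
b_4 = 7
c_4 = 8
a_5 = 1.5
b_5 = 5
c_5 = 1
s_5 = 1.5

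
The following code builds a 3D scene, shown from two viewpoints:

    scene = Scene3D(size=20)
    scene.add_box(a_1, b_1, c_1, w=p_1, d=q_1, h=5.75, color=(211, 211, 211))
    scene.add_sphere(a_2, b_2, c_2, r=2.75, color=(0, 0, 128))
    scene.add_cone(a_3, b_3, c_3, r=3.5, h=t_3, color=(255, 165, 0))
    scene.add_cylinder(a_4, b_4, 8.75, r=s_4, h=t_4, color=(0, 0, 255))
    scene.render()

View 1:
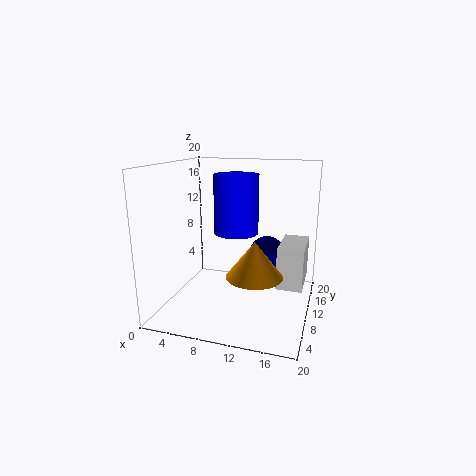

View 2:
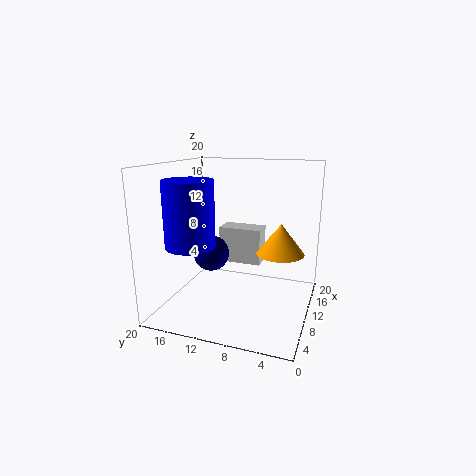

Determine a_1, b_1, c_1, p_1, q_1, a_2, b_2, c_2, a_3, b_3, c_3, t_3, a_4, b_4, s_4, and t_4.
a_1 = 15.75; b_1 = 8.5; c_1 = 3.75; p_1 = 3.5; q_1 = 6.75; a_2 = 13; b_2 = 15.5; c_2 = 6; a_3 = 13.75; b_3 = 4.75; c_3 = 7; t_3 = 4.5; a_4 = 7.75; b_4 = 16.25; s_4 = 3.5; t_4 = 9.25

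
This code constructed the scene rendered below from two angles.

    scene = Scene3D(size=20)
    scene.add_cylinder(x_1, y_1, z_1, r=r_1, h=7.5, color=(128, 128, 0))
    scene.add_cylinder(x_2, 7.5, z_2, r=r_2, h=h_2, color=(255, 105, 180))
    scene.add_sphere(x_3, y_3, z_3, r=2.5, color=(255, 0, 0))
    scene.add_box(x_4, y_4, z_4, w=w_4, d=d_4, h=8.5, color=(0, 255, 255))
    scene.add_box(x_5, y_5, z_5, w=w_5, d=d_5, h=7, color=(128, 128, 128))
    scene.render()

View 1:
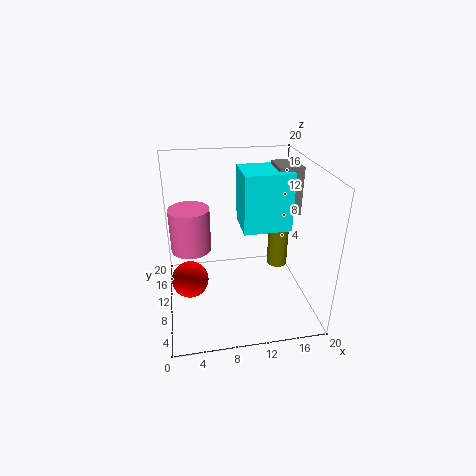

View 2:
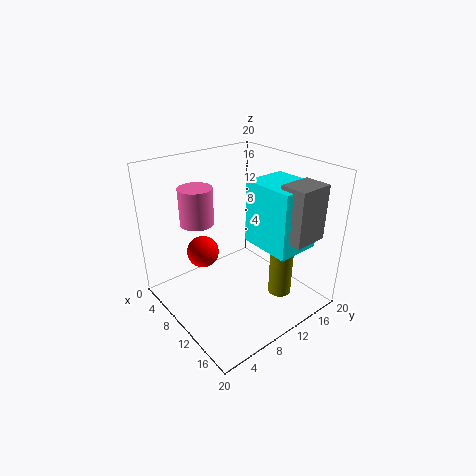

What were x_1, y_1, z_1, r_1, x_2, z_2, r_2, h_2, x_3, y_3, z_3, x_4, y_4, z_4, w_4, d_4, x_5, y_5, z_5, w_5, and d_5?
x_1 = 16.5, y_1 = 12, z_1 = 4, r_1 = 1.5, x_2 = 3.5, z_2 = 10.5, r_2 = 2.5, h_2 = 5.5, x_3 = 3, y_3 = 8.5, z_3 = 5, x_4 = 11, y_4 = 10.5, z_4 = 10, w_4 = 7, d_4 = 6, x_5 = 16, y_5 = 11.5, z_5 = 12, w_5 = 3.5, d_5 = 4.5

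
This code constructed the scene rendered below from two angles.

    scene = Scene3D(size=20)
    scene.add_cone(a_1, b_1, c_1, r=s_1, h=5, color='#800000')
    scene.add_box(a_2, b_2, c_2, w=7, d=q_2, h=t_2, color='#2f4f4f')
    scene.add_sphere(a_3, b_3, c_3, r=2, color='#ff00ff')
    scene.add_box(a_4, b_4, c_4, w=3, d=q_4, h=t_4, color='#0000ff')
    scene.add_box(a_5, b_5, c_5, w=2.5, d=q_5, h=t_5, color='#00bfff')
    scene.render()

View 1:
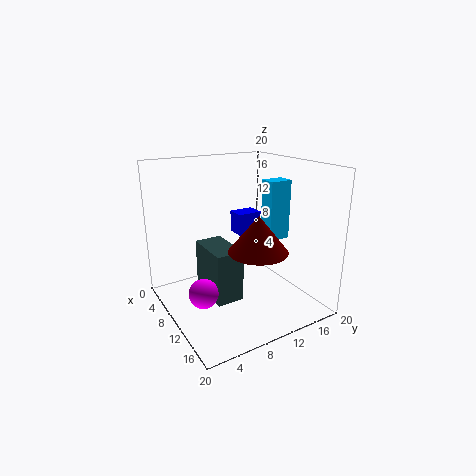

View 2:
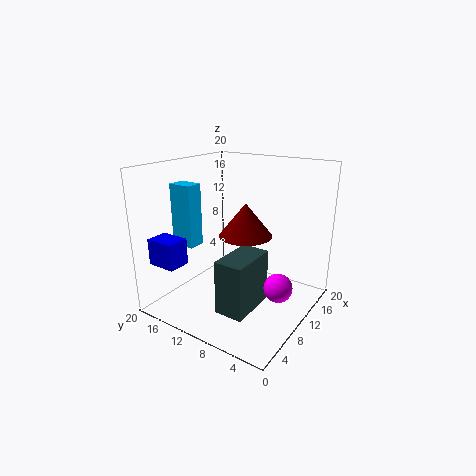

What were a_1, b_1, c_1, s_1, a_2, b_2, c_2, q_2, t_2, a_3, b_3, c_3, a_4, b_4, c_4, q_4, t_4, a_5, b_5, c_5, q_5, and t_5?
a_1 = 13.5
b_1 = 11
c_1 = 9
s_1 = 4
a_2 = 4.5
b_2 = 6
c_2 = 1
q_2 = 4
t_2 = 7.5
a_3 = 11
b_3 = 4
c_3 = 3.5
a_4 = 1
b_4 = 14
c_4 = 7.5
q_4 = 4
t_4 = 3.5
a_5 = 7
b_5 = 16
c_5 = 8
q_5 = 3.5
t_5 = 9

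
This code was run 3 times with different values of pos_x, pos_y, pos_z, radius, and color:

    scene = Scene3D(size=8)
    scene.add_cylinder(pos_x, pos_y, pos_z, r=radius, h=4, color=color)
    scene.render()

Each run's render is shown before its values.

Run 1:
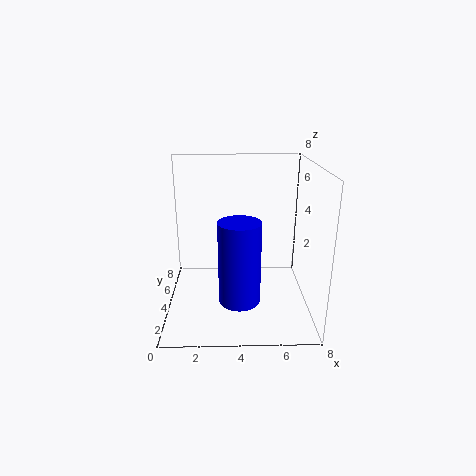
pos_x = 4; pos_y = 1; pos_z = 2; radius = 1; color = 'blue'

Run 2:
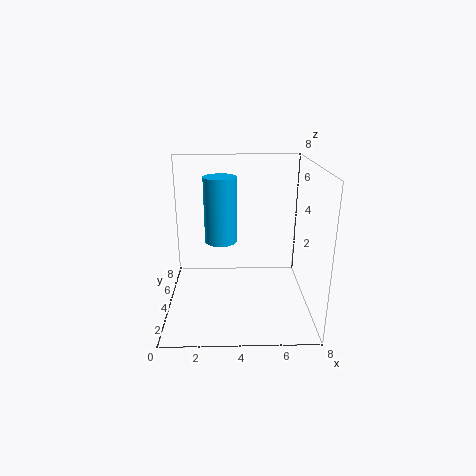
pos_x = 3; pos_y = 6; pos_z = 3; radius = 1; color = 'deepskyblue'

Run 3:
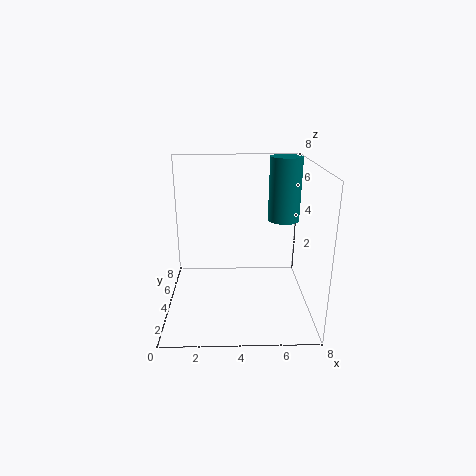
pos_x = 7; pos_y = 7; pos_z = 4; radius = 1; color = 'teal'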